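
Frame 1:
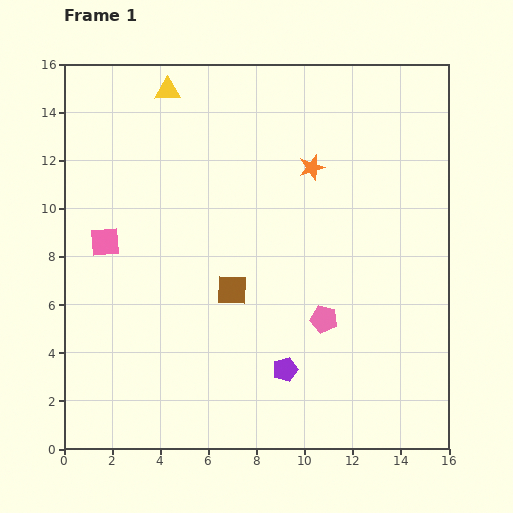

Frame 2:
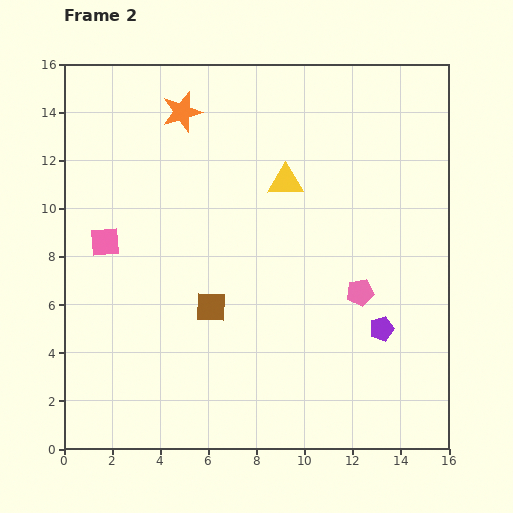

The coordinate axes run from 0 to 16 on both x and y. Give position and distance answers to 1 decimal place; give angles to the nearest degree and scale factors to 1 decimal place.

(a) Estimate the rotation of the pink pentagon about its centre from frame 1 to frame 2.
25° counter-clockwise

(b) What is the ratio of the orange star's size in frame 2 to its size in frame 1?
1.5×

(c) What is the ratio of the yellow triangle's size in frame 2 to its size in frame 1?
1.3×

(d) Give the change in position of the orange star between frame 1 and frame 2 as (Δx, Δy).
(-5.4, 2.3)

The orange star was at (10.3, 11.7) in frame 1 and (4.9, 14.0) in frame 2.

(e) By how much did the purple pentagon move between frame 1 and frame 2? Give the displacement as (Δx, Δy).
(4.0, 1.7)

The purple pentagon was at (9.2, 3.3) in frame 1 and (13.2, 5.0) in frame 2.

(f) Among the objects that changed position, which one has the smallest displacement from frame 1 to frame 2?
the brown square

(moved 1.1)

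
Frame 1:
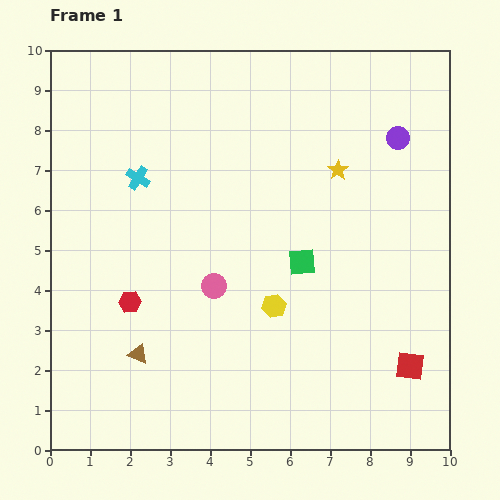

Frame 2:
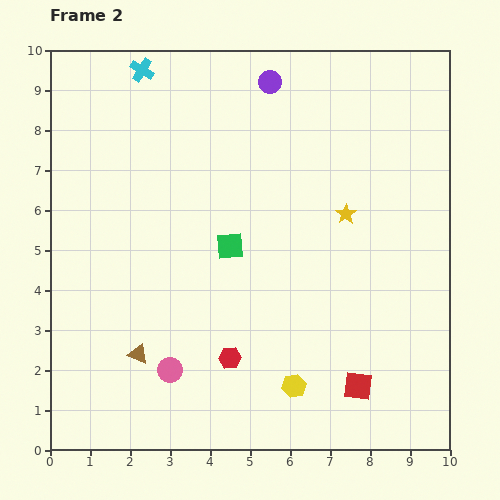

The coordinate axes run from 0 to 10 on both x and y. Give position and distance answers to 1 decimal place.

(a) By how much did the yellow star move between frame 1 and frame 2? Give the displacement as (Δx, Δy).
(0.2, -1.1)

The yellow star was at (7.2, 7.0) in frame 1 and (7.4, 5.9) in frame 2.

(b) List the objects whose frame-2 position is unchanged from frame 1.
the brown triangle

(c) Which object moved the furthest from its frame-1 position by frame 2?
the purple circle

(moved 3.5; next 2.9)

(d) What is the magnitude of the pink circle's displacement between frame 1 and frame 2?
2.4

The pink circle moved from (4.1, 4.1) to (3.0, 2.0), a distance of √(1.1² + 2.1²) ≈ 2.4.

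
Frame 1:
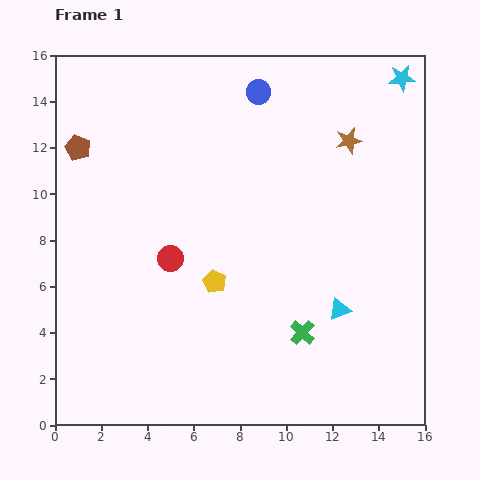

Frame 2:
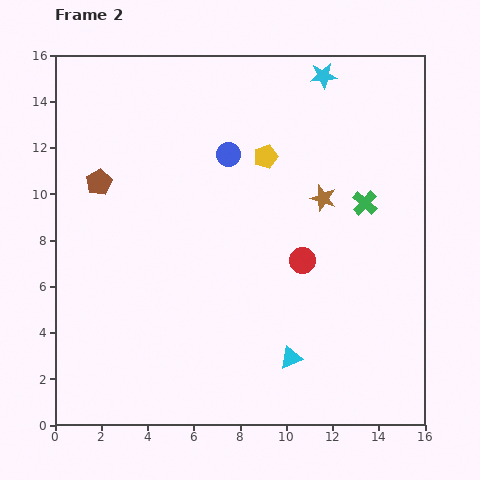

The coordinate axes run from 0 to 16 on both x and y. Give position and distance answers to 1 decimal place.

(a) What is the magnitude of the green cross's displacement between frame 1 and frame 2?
6.2

The green cross moved from (10.7, 4.0) to (13.4, 9.6), a distance of √(2.7² + 5.6²) ≈ 6.2.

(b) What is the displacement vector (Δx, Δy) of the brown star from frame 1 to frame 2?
(-1.1, -2.5)

The brown star was at (12.7, 12.3) in frame 1 and (11.6, 9.8) in frame 2.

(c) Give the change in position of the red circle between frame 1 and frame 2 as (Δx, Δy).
(5.7, -0.1)

The red circle was at (5.0, 7.2) in frame 1 and (10.7, 7.1) in frame 2.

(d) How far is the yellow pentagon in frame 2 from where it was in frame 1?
5.8

The yellow pentagon moved from (6.9, 6.2) to (9.1, 11.6), a distance of √(2.2² + 5.4²) ≈ 5.8.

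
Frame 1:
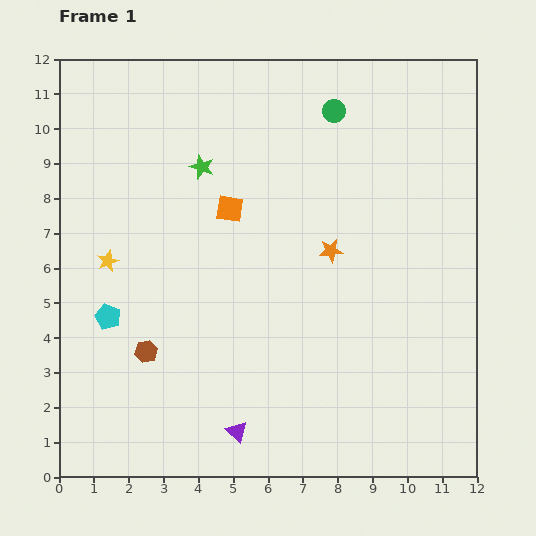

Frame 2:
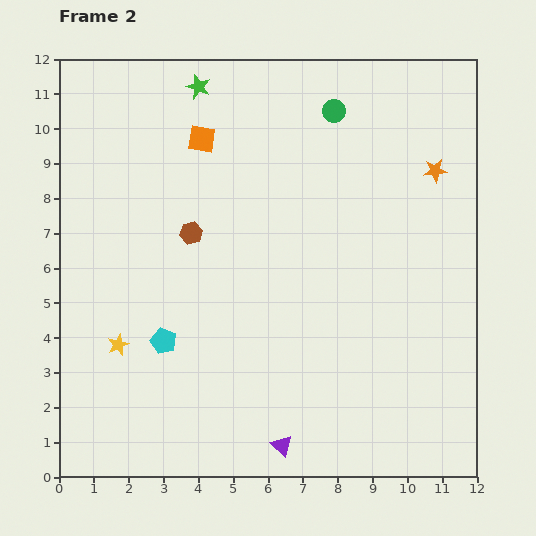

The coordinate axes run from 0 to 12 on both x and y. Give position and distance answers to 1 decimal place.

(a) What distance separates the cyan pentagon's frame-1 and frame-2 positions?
1.7

The cyan pentagon moved from (1.4, 4.6) to (3.0, 3.9), a distance of √(1.6² + 0.7²) ≈ 1.7.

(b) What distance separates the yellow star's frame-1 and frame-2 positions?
2.4

The yellow star moved from (1.4, 6.2) to (1.7, 3.8), a distance of √(0.3² + 2.4²) ≈ 2.4.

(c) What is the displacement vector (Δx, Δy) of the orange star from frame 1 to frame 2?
(3.0, 2.3)

The orange star was at (7.8, 6.5) in frame 1 and (10.8, 8.8) in frame 2.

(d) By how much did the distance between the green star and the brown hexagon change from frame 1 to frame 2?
-1.3

Distance in frame 1: 5.5. Distance in frame 2: 4.2.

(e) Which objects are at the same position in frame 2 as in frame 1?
the green circle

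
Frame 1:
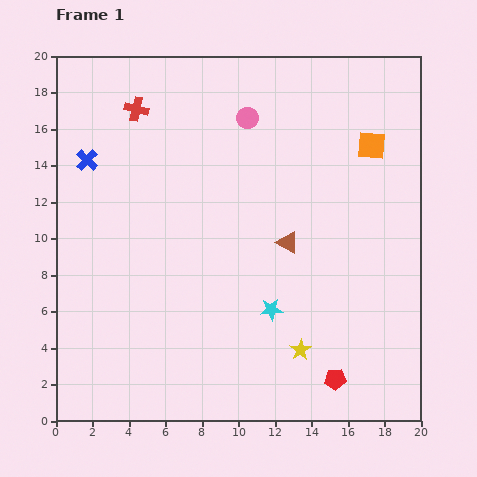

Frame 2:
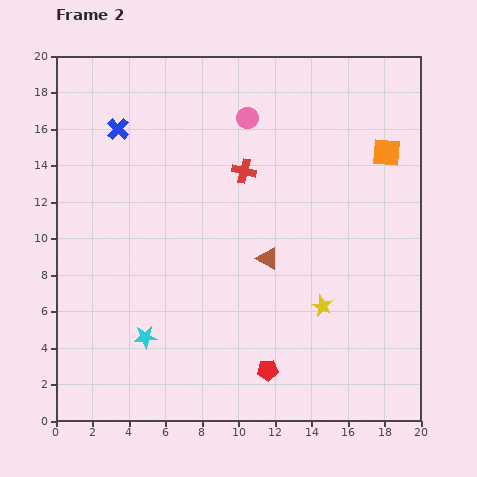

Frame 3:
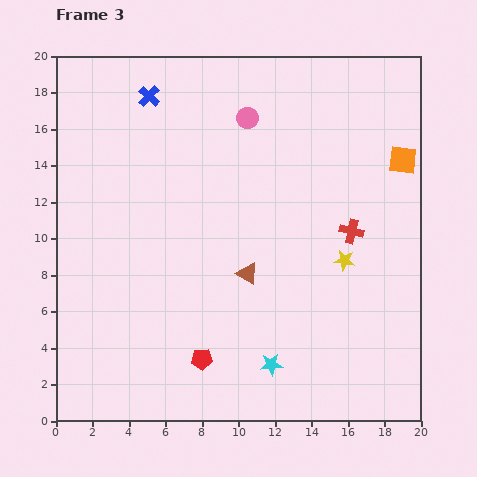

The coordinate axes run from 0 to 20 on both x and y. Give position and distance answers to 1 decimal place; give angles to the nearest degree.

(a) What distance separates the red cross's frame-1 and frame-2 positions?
6.8

The red cross moved from (4.4, 17.1) to (10.3, 13.7), a distance of √(5.9² + 3.4²) ≈ 6.8.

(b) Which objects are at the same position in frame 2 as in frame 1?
the pink circle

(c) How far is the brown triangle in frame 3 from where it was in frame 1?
2.8

The brown triangle moved from (12.7, 9.8) to (10.5, 8.1), a distance of √(2.2² + 1.7²) ≈ 2.8.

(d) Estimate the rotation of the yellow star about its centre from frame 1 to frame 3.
31° counter-clockwise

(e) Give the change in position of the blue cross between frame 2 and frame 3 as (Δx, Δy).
(1.7, 1.8)

The blue cross was at (3.4, 16.0) in frame 2 and (5.1, 17.8) in frame 3.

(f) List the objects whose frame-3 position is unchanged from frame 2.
the pink circle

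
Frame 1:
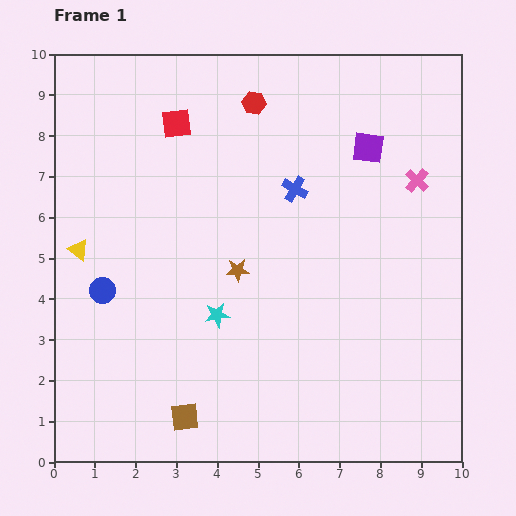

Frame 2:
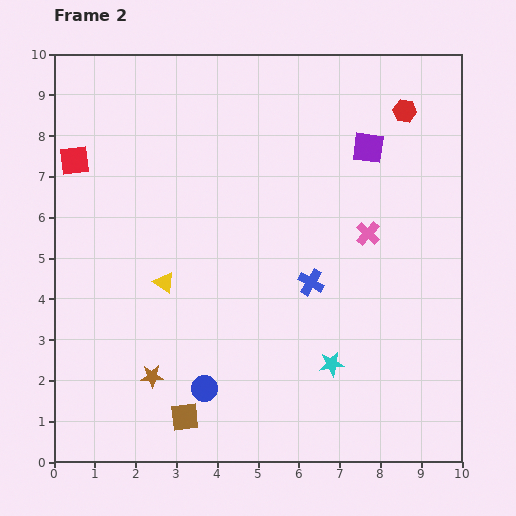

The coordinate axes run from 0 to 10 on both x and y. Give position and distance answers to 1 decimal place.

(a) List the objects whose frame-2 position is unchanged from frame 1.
the brown square, the purple square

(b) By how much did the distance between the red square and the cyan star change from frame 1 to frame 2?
+3.2

Distance in frame 1: 4.8. Distance in frame 2: 8.0.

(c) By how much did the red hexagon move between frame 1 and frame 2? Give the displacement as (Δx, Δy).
(3.7, -0.2)

The red hexagon was at (4.9, 8.8) in frame 1 and (8.6, 8.6) in frame 2.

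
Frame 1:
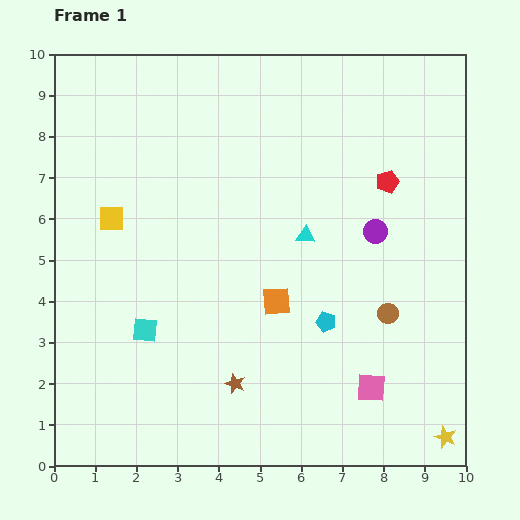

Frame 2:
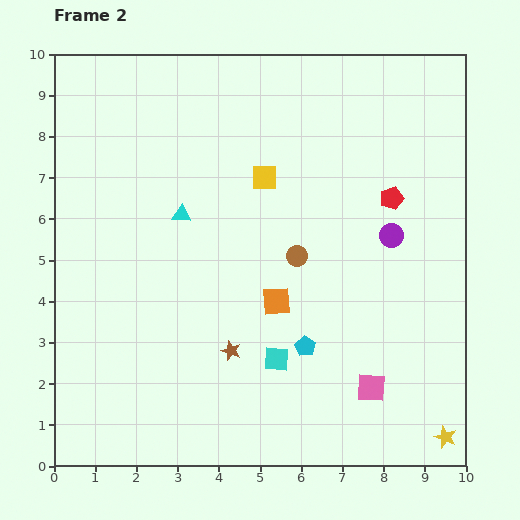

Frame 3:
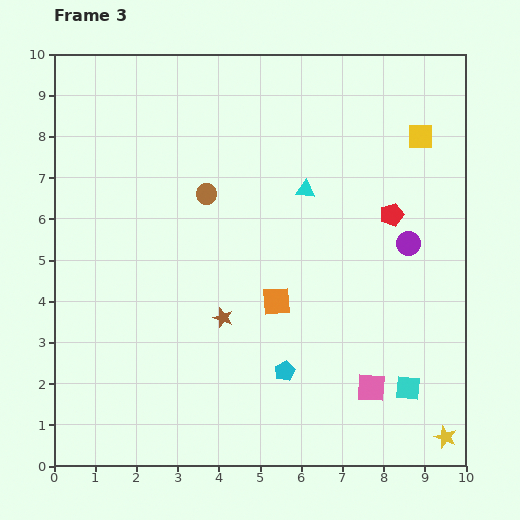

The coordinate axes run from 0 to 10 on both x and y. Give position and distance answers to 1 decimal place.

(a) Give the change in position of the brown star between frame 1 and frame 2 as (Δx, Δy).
(-0.1, 0.8)

The brown star was at (4.4, 2.0) in frame 1 and (4.3, 2.8) in frame 2.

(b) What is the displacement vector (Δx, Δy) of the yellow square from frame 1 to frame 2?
(3.7, 1.0)

The yellow square was at (1.4, 6.0) in frame 1 and (5.1, 7.0) in frame 2.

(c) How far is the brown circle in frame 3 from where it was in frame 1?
5.3

The brown circle moved from (8.1, 3.7) to (3.7, 6.6), a distance of √(4.4² + 2.9²) ≈ 5.3.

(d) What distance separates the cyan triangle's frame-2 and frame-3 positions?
3.1

The cyan triangle moved from (3.1, 6.1) to (6.1, 6.7), a distance of √(3.0² + 0.6²) ≈ 3.1.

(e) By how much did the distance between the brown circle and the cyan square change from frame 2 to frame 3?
+4.3

Distance in frame 2: 2.5. Distance in frame 3: 6.8.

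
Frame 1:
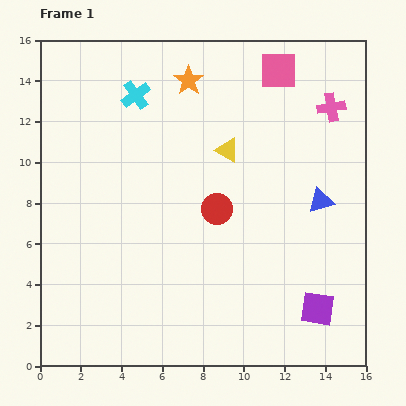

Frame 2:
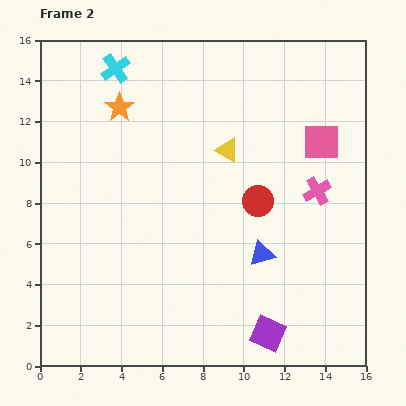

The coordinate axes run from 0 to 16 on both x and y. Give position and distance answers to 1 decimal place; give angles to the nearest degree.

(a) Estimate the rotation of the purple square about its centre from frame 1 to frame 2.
15° clockwise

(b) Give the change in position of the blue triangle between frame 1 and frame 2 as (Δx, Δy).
(-2.9, -2.6)

The blue triangle was at (13.8, 8.1) in frame 1 and (10.9, 5.5) in frame 2.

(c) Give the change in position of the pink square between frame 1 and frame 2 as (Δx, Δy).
(2.1, -3.5)

The pink square was at (11.7, 14.5) in frame 1 and (13.8, 11.0) in frame 2.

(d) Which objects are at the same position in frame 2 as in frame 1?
the yellow triangle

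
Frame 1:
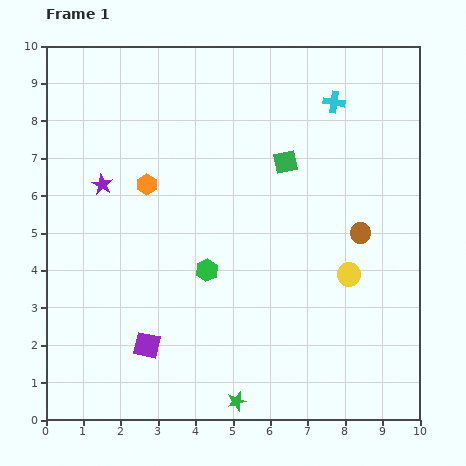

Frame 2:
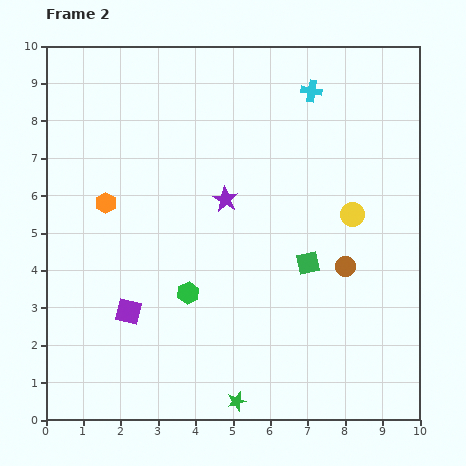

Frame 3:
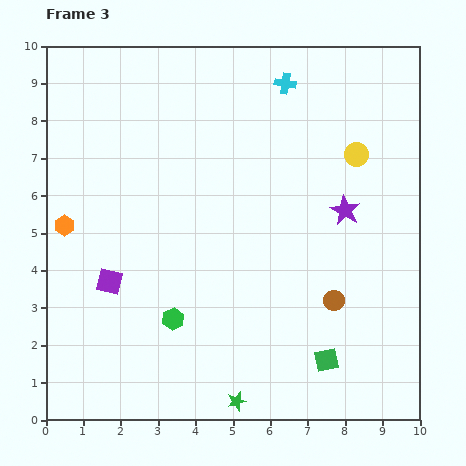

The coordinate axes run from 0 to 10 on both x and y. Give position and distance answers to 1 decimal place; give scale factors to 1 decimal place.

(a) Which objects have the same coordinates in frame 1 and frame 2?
the green star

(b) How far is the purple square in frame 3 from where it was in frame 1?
2.0

The purple square moved from (2.7, 2.0) to (1.7, 3.7), a distance of √(1.0² + 1.7²) ≈ 2.0.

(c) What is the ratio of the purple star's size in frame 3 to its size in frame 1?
1.4×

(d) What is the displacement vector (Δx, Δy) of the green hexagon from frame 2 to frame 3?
(-0.4, -0.7)

The green hexagon was at (3.8, 3.4) in frame 2 and (3.4, 2.7) in frame 3.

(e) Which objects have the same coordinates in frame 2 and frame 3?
the green star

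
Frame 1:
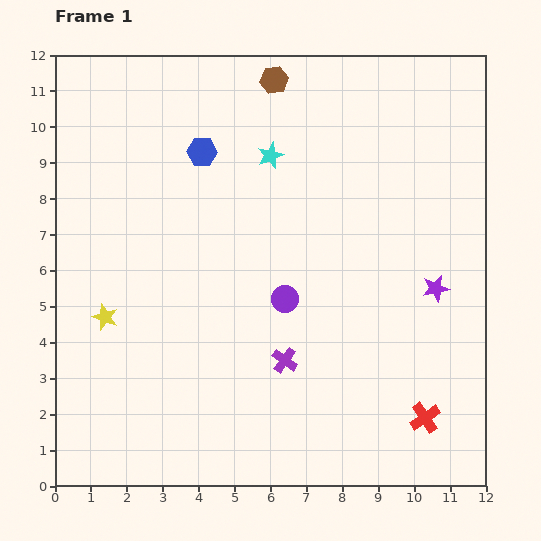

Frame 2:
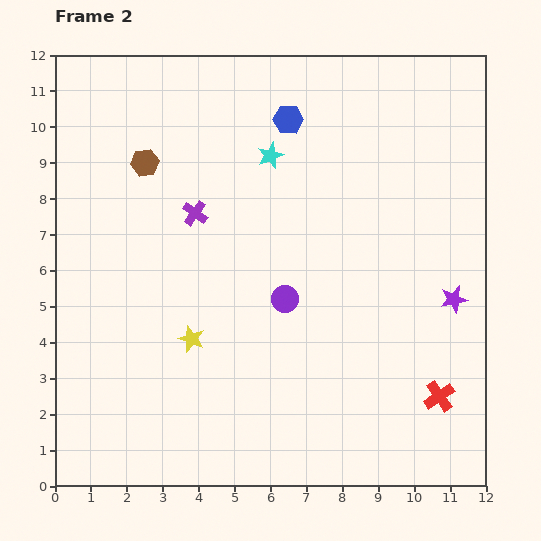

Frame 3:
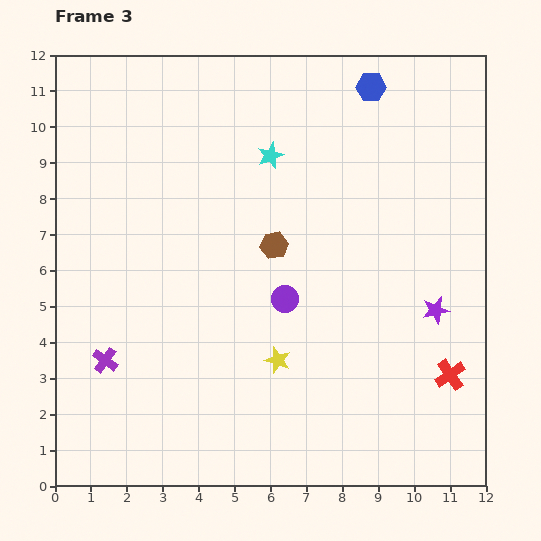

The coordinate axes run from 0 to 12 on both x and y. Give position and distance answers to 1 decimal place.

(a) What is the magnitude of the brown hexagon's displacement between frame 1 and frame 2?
4.3

The brown hexagon moved from (6.1, 11.3) to (2.5, 9.0), a distance of √(3.6² + 2.3²) ≈ 4.3.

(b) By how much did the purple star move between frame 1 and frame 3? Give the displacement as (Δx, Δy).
(0.0, -0.6)

The purple star was at (10.6, 5.5) in frame 1 and (10.6, 4.9) in frame 3.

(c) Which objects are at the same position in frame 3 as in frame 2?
the cyan star, the purple circle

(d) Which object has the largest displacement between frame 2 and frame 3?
the purple cross

(moved 4.8; next 4.3)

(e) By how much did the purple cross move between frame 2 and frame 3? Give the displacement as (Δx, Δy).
(-2.5, -4.1)

The purple cross was at (3.9, 7.6) in frame 2 and (1.4, 3.5) in frame 3.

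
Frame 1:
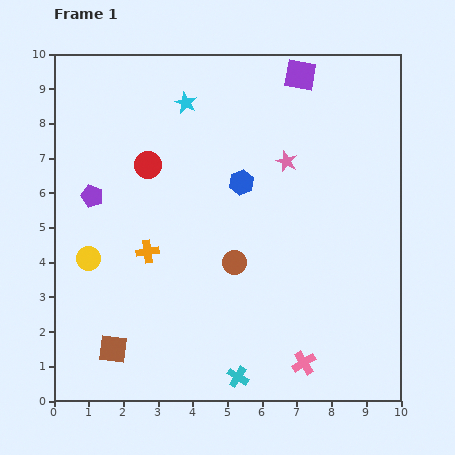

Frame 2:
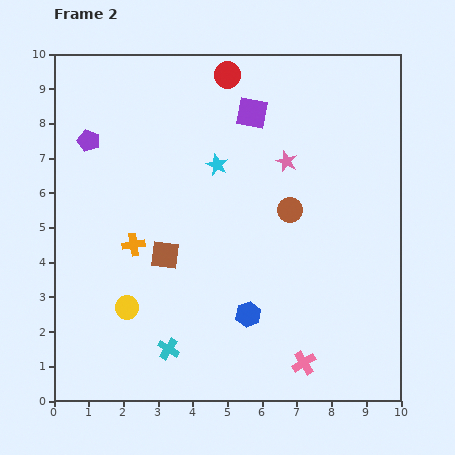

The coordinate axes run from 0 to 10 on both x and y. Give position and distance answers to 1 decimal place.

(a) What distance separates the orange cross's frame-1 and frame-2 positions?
0.4

The orange cross moved from (2.7, 4.3) to (2.3, 4.5), a distance of √(0.4² + 0.2²) ≈ 0.4.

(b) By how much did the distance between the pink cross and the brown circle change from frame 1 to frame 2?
+0.9

Distance in frame 1: 3.5. Distance in frame 2: 4.4.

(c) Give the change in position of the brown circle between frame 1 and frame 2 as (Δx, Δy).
(1.6, 1.5)

The brown circle was at (5.2, 4.0) in frame 1 and (6.8, 5.5) in frame 2.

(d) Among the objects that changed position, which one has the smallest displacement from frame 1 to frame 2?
the orange cross

(moved 0.4)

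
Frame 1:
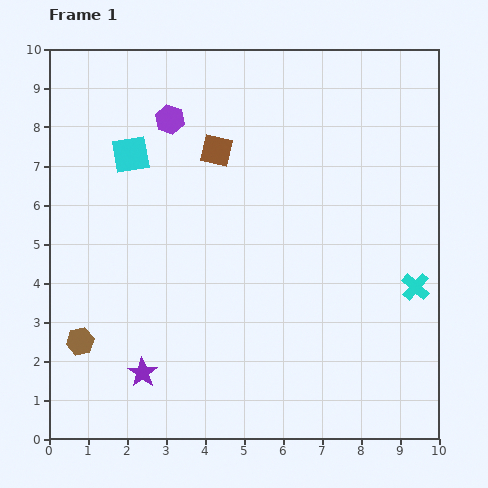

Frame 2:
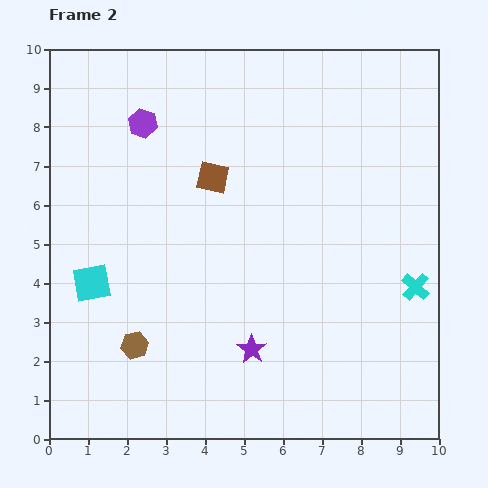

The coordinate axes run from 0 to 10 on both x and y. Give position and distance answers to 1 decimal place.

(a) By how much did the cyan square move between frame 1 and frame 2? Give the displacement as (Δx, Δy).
(-1.0, -3.3)

The cyan square was at (2.1, 7.3) in frame 1 and (1.1, 4.0) in frame 2.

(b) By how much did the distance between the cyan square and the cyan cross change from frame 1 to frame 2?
+0.2

Distance in frame 1: 8.1. Distance in frame 2: 8.3.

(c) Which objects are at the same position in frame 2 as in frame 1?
the cyan cross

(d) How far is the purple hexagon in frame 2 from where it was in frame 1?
0.7

The purple hexagon moved from (3.1, 8.2) to (2.4, 8.1), a distance of √(0.7² + 0.1²) ≈ 0.7.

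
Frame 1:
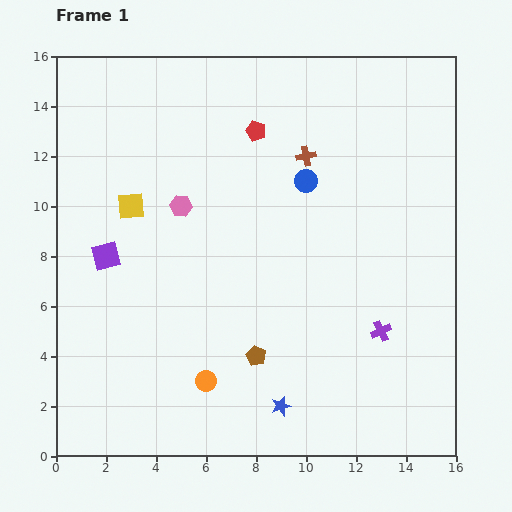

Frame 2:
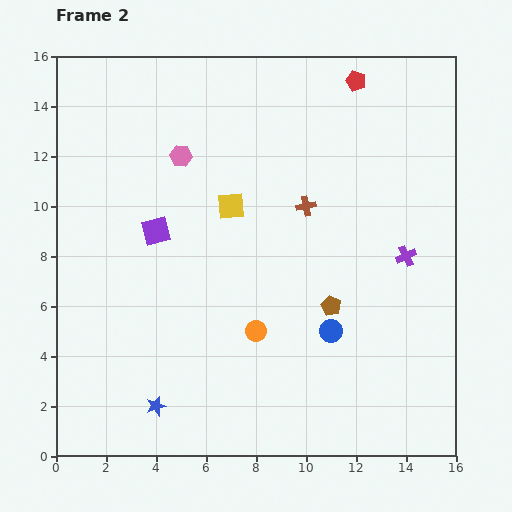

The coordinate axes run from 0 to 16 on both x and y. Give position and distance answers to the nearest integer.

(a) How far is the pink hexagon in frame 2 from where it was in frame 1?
2

The pink hexagon moved from (5, 10) to (5, 12), a distance of √(0² + 2²) ≈ 2.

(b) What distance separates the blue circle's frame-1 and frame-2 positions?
6

The blue circle moved from (10, 11) to (11, 5), a distance of √(1² + 6²) ≈ 6.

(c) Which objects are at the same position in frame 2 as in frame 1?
none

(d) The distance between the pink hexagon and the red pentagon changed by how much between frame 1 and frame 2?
+4

Distance in frame 1: 4. Distance in frame 2: 8.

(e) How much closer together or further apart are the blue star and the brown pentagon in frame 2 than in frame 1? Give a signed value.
+6

Distance in frame 1: 2. Distance in frame 2: 8.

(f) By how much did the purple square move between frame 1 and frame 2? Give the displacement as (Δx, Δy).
(2, 1)

The purple square was at (2, 8) in frame 1 and (4, 9) in frame 2.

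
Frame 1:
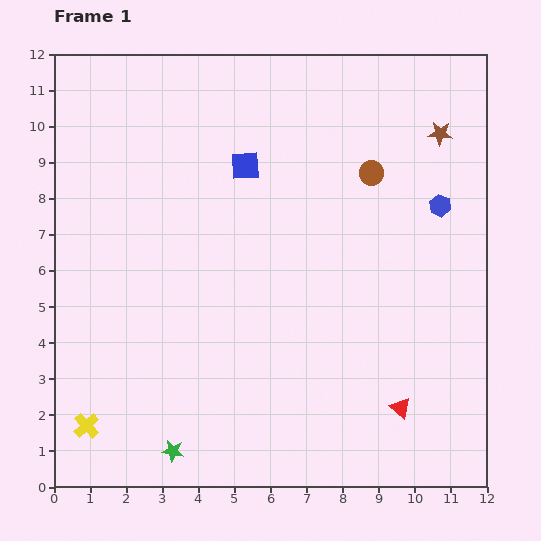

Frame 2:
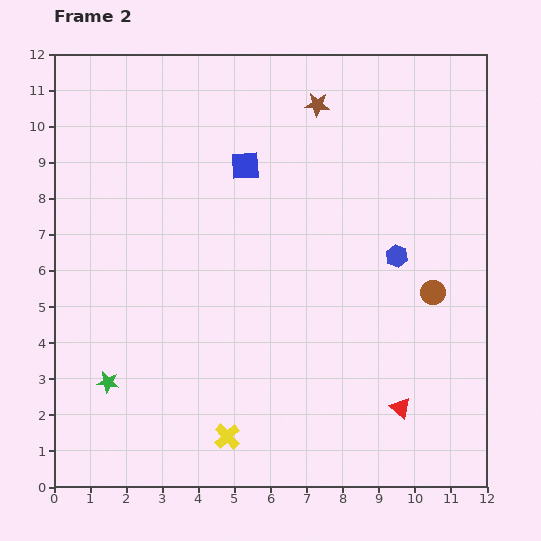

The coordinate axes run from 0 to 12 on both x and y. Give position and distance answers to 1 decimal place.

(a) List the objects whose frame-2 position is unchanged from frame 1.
the red triangle, the blue square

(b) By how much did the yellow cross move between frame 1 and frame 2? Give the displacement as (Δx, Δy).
(3.9, -0.3)

The yellow cross was at (0.9, 1.7) in frame 1 and (4.8, 1.4) in frame 2.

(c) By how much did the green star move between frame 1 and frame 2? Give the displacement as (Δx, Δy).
(-1.8, 1.9)

The green star was at (3.3, 1.0) in frame 1 and (1.5, 2.9) in frame 2.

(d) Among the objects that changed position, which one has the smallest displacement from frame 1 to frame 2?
the blue hexagon

(moved 1.8)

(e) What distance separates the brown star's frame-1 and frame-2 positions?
3.5

The brown star moved from (10.7, 9.8) to (7.3, 10.6), a distance of √(3.4² + 0.8²) ≈ 3.5.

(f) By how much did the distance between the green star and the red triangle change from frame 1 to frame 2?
+1.7

Distance in frame 1: 6.4. Distance in frame 2: 8.1.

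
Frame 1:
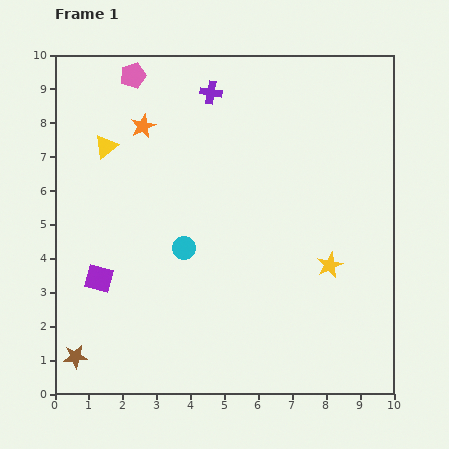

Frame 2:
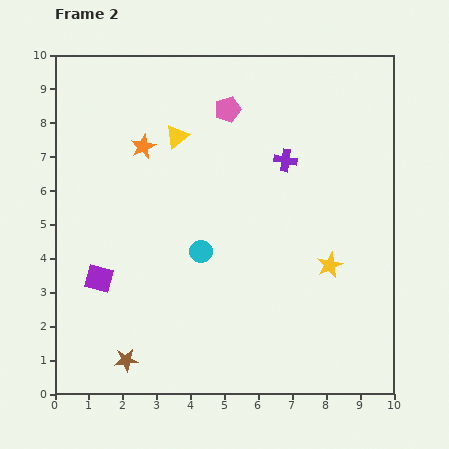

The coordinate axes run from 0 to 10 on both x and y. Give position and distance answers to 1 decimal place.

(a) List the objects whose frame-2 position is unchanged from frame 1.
the purple square, the yellow star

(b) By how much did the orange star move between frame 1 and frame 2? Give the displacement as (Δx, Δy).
(0.0, -0.6)

The orange star was at (2.6, 7.9) in frame 1 and (2.6, 7.3) in frame 2.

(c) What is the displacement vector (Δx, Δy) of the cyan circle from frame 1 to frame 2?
(0.5, -0.1)

The cyan circle was at (3.8, 4.3) in frame 1 and (4.3, 4.2) in frame 2.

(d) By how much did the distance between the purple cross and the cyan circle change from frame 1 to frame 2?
-1.0

Distance in frame 1: 4.7. Distance in frame 2: 3.7.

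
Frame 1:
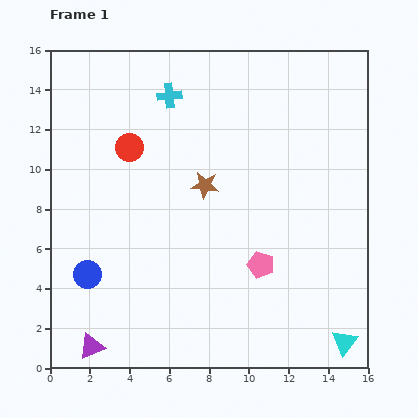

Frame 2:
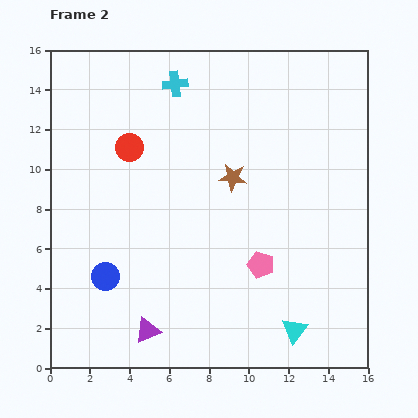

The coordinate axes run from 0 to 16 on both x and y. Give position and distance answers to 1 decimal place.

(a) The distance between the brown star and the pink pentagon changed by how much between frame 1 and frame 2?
-0.3

Distance in frame 1: 4.9. Distance in frame 2: 4.6.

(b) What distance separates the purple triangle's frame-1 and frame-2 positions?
2.9

The purple triangle moved from (2.1, 1.1) to (4.9, 1.9), a distance of √(2.8² + 0.8²) ≈ 2.9.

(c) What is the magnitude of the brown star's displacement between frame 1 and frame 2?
1.5

The brown star moved from (7.8, 9.2) to (9.2, 9.6), a distance of √(1.4² + 0.4²) ≈ 1.5.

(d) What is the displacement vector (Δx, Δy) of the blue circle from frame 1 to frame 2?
(0.9, -0.1)

The blue circle was at (1.9, 4.7) in frame 1 and (2.8, 4.6) in frame 2.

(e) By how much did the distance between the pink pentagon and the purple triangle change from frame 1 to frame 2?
-2.8

Distance in frame 1: 9.4. Distance in frame 2: 6.6.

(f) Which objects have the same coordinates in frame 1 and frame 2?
the pink pentagon, the red circle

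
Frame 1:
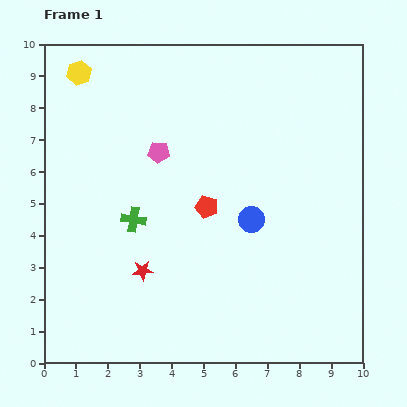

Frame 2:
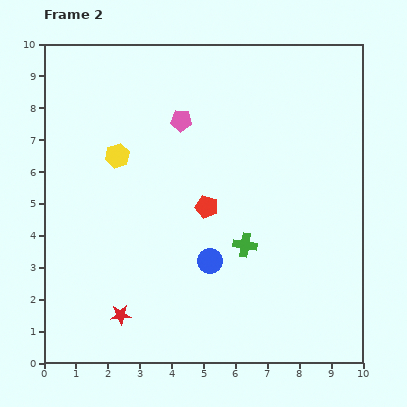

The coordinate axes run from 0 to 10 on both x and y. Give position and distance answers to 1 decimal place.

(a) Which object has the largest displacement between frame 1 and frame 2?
the green cross

(moved 3.6; next 2.9)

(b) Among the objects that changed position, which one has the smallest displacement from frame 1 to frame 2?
the pink pentagon

(moved 1.2)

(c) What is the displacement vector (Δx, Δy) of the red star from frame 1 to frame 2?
(-0.7, -1.4)

The red star was at (3.1, 2.9) in frame 1 and (2.4, 1.5) in frame 2.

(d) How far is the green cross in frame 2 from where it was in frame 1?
3.6

The green cross moved from (2.8, 4.5) to (6.3, 3.7), a distance of √(3.5² + 0.8²) ≈ 3.6.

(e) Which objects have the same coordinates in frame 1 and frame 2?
the red pentagon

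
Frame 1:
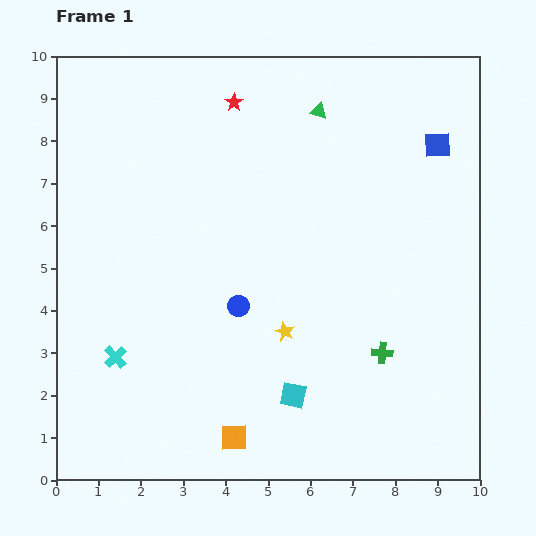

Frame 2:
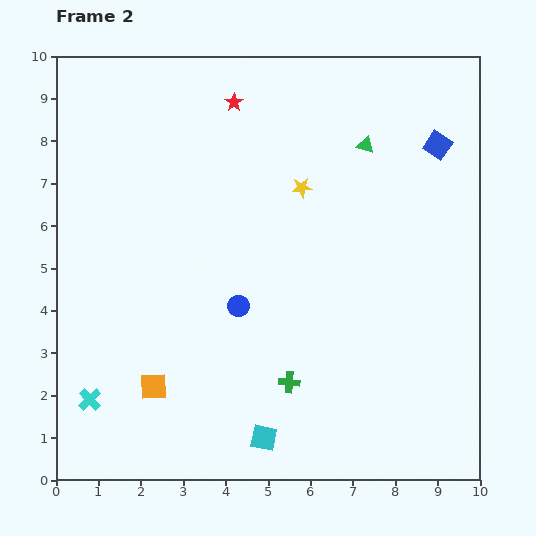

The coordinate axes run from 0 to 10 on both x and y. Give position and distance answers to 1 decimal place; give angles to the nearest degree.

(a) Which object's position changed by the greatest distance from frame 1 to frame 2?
the yellow star

(moved 3.4; next 2.3)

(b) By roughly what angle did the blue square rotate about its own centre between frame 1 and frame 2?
36° clockwise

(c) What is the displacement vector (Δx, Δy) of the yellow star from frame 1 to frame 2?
(0.4, 3.4)

The yellow star was at (5.4, 3.5) in frame 1 and (5.8, 6.9) in frame 2.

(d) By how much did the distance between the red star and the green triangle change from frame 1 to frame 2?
+1.3

Distance in frame 1: 2.0. Distance in frame 2: 3.3.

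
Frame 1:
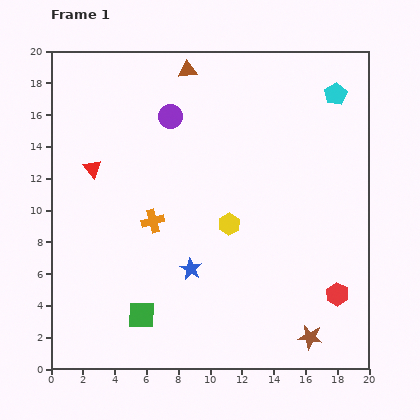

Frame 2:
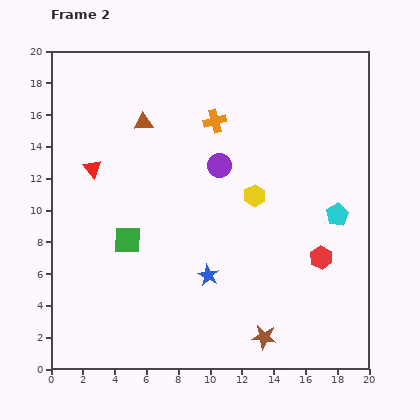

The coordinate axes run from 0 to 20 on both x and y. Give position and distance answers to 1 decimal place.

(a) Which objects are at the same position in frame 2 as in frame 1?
the red triangle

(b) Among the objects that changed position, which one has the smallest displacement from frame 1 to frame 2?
the blue star

(moved 1.2)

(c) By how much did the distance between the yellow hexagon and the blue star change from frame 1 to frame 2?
+2.1

Distance in frame 1: 3.7. Distance in frame 2: 5.8.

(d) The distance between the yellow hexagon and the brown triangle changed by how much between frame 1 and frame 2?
-1.6

Distance in frame 1: 10.0. Distance in frame 2: 8.4.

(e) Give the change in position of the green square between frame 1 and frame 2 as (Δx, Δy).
(-0.9, 4.7)

The green square was at (5.7, 3.4) in frame 1 and (4.8, 8.1) in frame 2.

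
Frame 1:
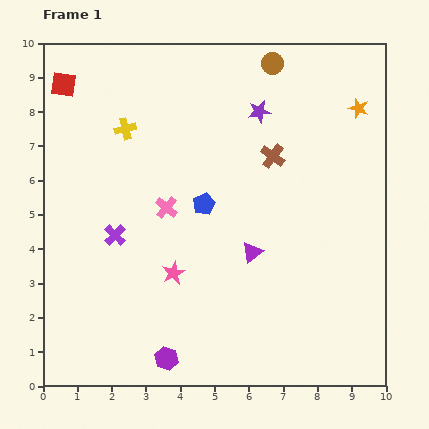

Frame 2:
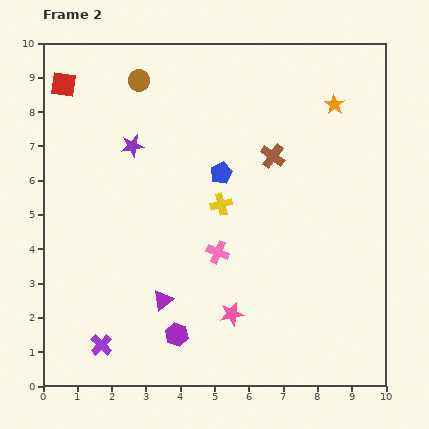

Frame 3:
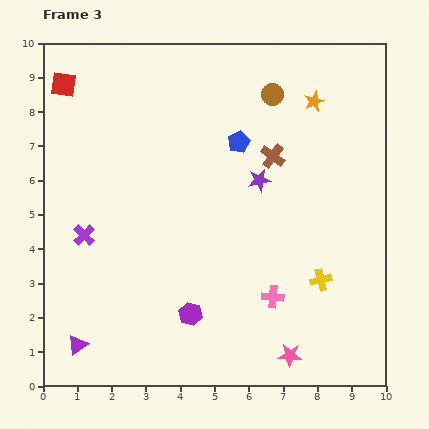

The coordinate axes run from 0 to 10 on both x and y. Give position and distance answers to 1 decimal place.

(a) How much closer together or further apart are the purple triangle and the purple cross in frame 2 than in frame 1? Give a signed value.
-1.8

Distance in frame 1: 4.0. Distance in frame 2: 2.2.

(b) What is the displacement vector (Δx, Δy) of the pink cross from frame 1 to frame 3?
(3.1, -2.6)

The pink cross was at (3.6, 5.2) in frame 1 and (6.7, 2.6) in frame 3.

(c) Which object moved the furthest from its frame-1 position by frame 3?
the yellow cross

(moved 7.2; next 5.8)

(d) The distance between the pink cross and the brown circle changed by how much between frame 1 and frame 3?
+0.7

Distance in frame 1: 5.2. Distance in frame 3: 5.9.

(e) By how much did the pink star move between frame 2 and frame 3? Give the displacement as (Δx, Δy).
(1.7, -1.2)

The pink star was at (5.5, 2.1) in frame 2 and (7.2, 0.9) in frame 3.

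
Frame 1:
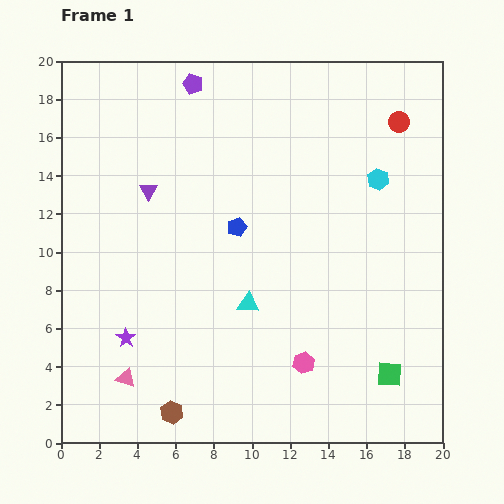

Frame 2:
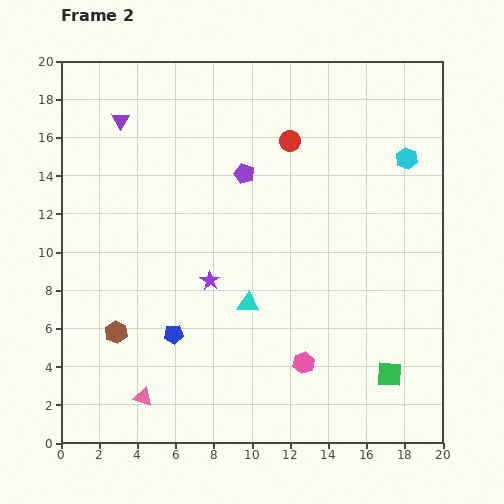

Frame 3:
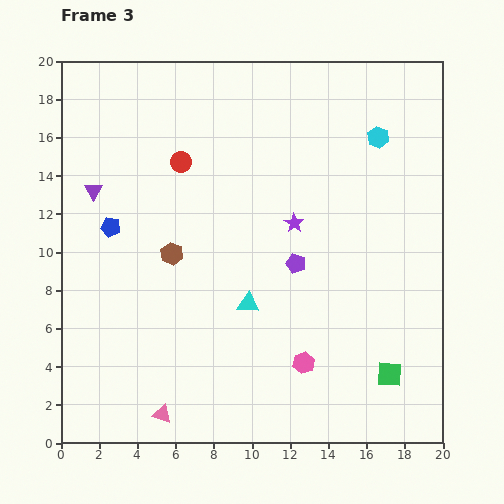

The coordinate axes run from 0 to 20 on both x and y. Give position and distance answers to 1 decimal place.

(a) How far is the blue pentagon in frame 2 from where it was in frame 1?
6.5

The blue pentagon moved from (9.2, 11.3) to (5.9, 5.7), a distance of √(3.3² + 5.6²) ≈ 6.5.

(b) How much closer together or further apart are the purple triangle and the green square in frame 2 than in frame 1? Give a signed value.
+3.6

Distance in frame 1: 15.8. Distance in frame 2: 19.4.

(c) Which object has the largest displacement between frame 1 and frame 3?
the red circle

(moved 11.6; next 10.8)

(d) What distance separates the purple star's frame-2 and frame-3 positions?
5.3

The purple star moved from (7.8, 8.5) to (12.2, 11.5), a distance of √(4.4² + 3.0²) ≈ 5.3.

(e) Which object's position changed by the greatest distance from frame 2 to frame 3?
the blue pentagon

(moved 6.5; next 5.8)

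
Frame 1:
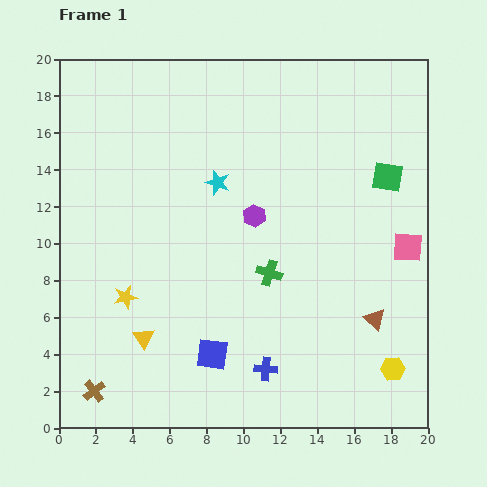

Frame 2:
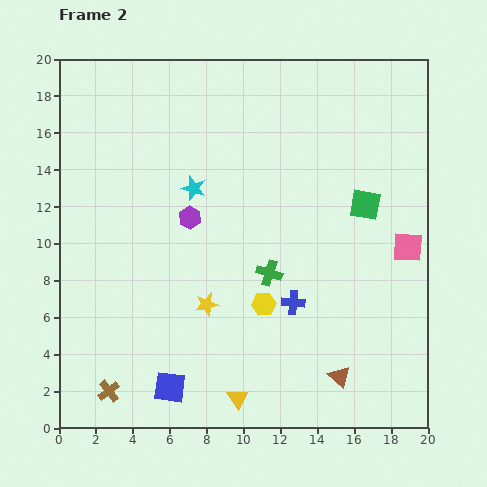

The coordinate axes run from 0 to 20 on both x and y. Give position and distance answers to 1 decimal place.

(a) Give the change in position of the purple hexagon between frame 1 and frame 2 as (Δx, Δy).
(-3.5, -0.1)

The purple hexagon was at (10.6, 11.5) in frame 1 and (7.1, 11.4) in frame 2.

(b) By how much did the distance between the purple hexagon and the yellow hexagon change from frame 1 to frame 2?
-5.0

Distance in frame 1: 11.2. Distance in frame 2: 6.2.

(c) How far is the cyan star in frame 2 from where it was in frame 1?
1.3

The cyan star moved from (8.6, 13.3) to (7.3, 13.0), a distance of √(1.3² + 0.3²) ≈ 1.3.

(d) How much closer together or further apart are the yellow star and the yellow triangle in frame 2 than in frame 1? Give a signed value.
+3.0

Distance in frame 1: 2.4. Distance in frame 2: 5.4.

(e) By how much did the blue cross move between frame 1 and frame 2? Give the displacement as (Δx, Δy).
(1.5, 3.6)

The blue cross was at (11.2, 3.2) in frame 1 and (12.7, 6.8) in frame 2.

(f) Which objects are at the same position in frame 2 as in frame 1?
the pink square, the green cross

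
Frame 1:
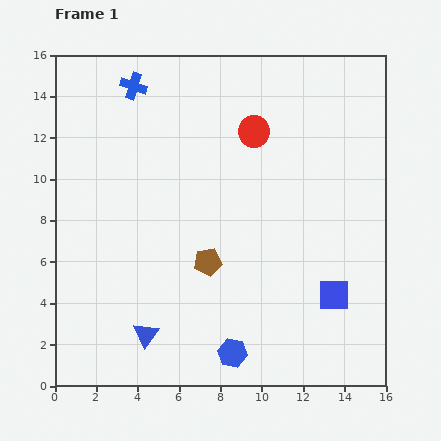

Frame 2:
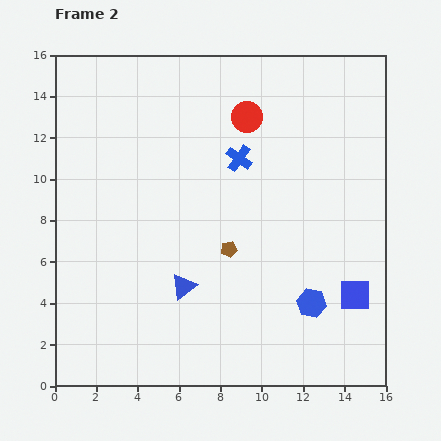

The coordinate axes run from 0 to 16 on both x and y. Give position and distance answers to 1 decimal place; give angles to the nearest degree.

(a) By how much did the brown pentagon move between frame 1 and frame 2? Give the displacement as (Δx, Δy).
(1.0, 0.6)

The brown pentagon was at (7.4, 6.0) in frame 1 and (8.4, 6.6) in frame 2.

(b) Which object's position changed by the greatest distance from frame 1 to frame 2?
the blue cross

(moved 6.2; next 4.5)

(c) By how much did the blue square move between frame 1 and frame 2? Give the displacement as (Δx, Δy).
(1.0, 0.0)

The blue square was at (13.5, 4.4) in frame 1 and (14.5, 4.4) in frame 2.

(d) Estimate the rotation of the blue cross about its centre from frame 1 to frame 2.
17° clockwise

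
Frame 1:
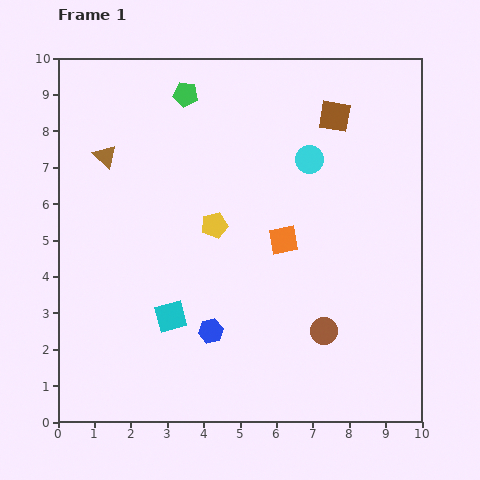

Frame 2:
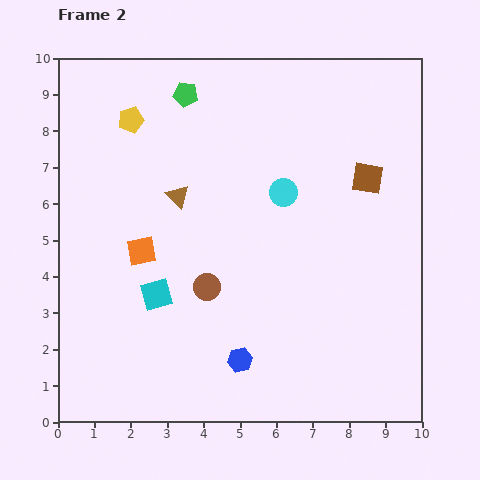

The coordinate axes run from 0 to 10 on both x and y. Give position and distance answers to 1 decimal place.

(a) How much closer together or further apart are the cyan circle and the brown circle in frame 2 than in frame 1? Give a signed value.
-1.4

Distance in frame 1: 4.7. Distance in frame 2: 3.3.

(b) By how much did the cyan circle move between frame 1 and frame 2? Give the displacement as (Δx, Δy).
(-0.7, -0.9)

The cyan circle was at (6.9, 7.2) in frame 1 and (6.2, 6.3) in frame 2.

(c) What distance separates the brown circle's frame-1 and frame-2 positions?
3.4

The brown circle moved from (7.3, 2.5) to (4.1, 3.7), a distance of √(3.2² + 1.2²) ≈ 3.4.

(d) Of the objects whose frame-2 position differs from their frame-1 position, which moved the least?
the cyan square

(moved 0.7)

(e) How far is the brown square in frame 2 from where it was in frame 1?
1.9

The brown square moved from (7.6, 8.4) to (8.5, 6.7), a distance of √(0.9² + 1.7²) ≈ 1.9.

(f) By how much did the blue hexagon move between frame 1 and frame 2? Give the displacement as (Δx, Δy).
(0.8, -0.8)

The blue hexagon was at (4.2, 2.5) in frame 1 and (5.0, 1.7) in frame 2.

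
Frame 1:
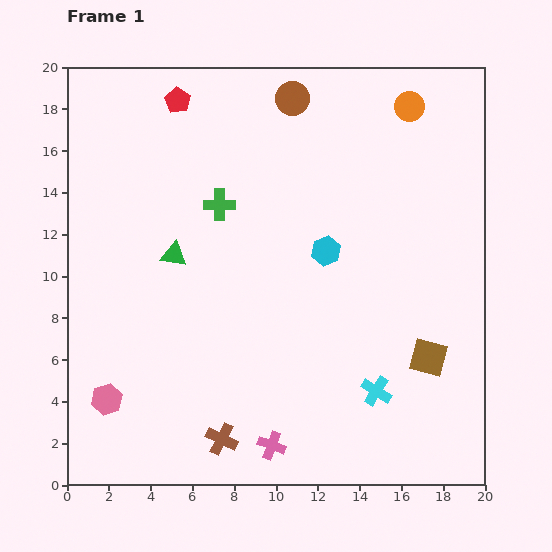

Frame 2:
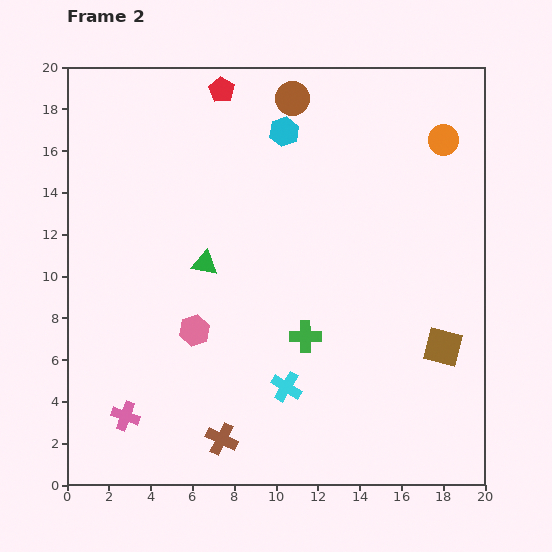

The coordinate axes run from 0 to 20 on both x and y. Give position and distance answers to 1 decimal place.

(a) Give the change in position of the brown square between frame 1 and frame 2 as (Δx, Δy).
(0.7, 0.5)

The brown square was at (17.3, 6.1) in frame 1 and (18.0, 6.6) in frame 2.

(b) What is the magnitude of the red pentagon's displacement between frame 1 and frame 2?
2.2

The red pentagon moved from (5.3, 18.4) to (7.4, 18.9), a distance of √(2.1² + 0.5²) ≈ 2.2.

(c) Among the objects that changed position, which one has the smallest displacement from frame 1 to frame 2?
the brown square

(moved 0.9)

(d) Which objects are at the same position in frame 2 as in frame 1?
the brown cross, the brown circle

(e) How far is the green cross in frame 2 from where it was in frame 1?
7.5

The green cross moved from (7.3, 13.4) to (11.4, 7.1), a distance of √(4.1² + 6.3²) ≈ 7.5.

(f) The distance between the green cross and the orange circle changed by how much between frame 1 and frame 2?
+1.3

Distance in frame 1: 10.2. Distance in frame 2: 11.5.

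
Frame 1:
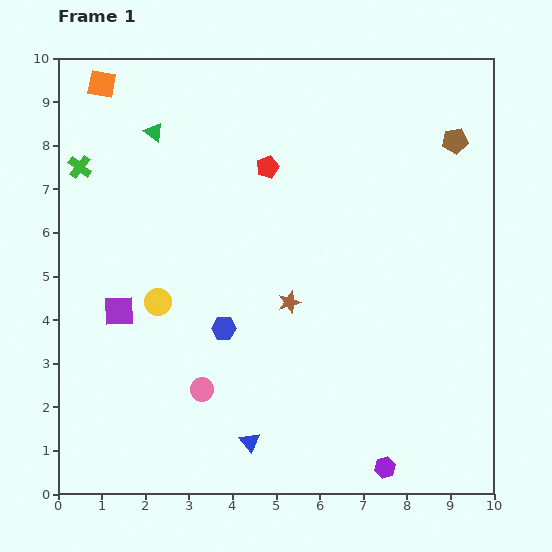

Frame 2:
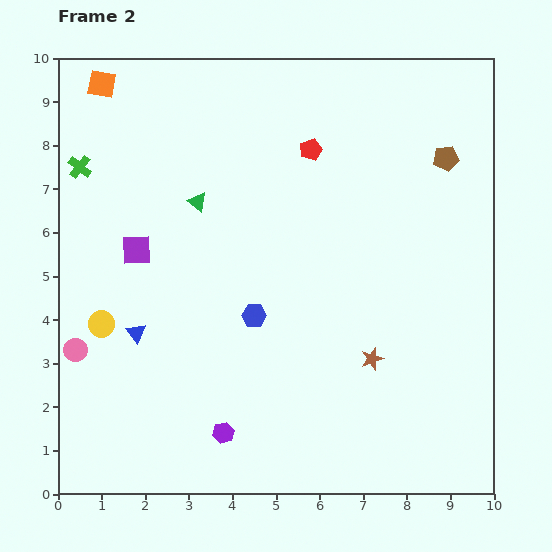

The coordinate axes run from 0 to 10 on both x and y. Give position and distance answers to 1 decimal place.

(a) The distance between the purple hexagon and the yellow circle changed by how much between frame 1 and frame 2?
-2.6

Distance in frame 1: 6.4. Distance in frame 2: 3.8.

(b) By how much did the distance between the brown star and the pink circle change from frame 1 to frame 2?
+4.0

Distance in frame 1: 2.8. Distance in frame 2: 6.8.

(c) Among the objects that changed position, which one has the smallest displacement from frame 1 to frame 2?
the brown pentagon

(moved 0.4)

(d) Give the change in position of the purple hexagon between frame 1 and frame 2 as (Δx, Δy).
(-3.7, 0.8)

The purple hexagon was at (7.5, 0.6) in frame 1 and (3.8, 1.4) in frame 2.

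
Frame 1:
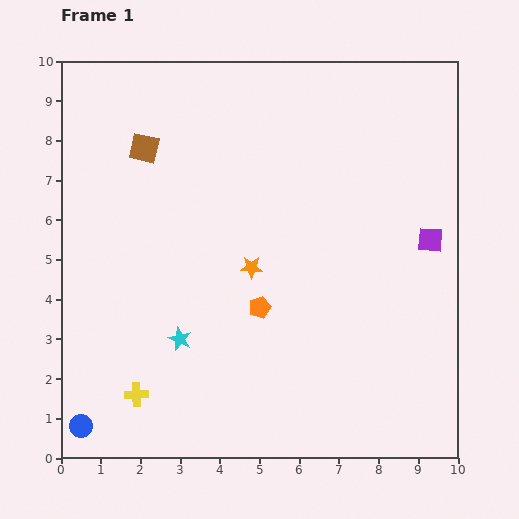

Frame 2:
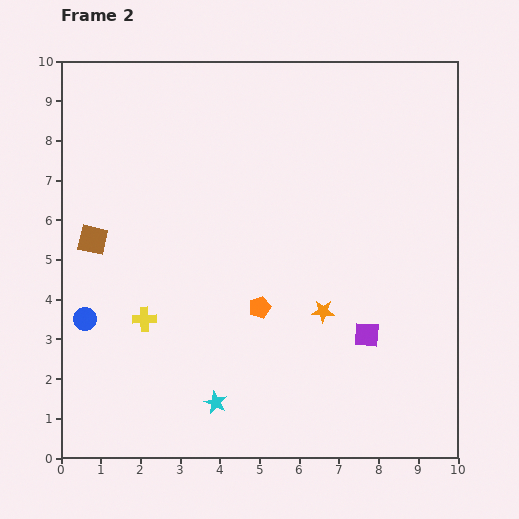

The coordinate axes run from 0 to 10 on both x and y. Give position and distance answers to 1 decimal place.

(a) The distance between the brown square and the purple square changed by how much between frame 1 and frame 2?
-0.3

Distance in frame 1: 7.6. Distance in frame 2: 7.3.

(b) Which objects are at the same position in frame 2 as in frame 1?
the orange pentagon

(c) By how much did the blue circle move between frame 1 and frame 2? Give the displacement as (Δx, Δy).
(0.1, 2.7)

The blue circle was at (0.5, 0.8) in frame 1 and (0.6, 3.5) in frame 2.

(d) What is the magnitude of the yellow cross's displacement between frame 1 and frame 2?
1.9

The yellow cross moved from (1.9, 1.6) to (2.1, 3.5), a distance of √(0.2² + 1.9²) ≈ 1.9.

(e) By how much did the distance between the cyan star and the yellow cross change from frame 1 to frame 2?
+1.0

Distance in frame 1: 1.8. Distance in frame 2: 2.8.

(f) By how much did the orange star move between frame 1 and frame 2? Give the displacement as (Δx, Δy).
(1.8, -1.1)

The orange star was at (4.8, 4.8) in frame 1 and (6.6, 3.7) in frame 2.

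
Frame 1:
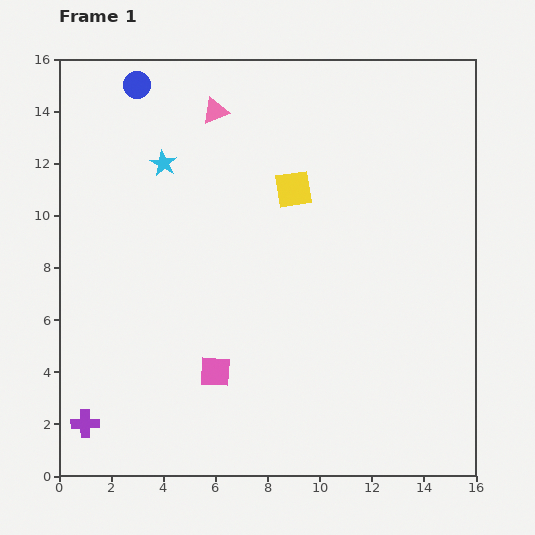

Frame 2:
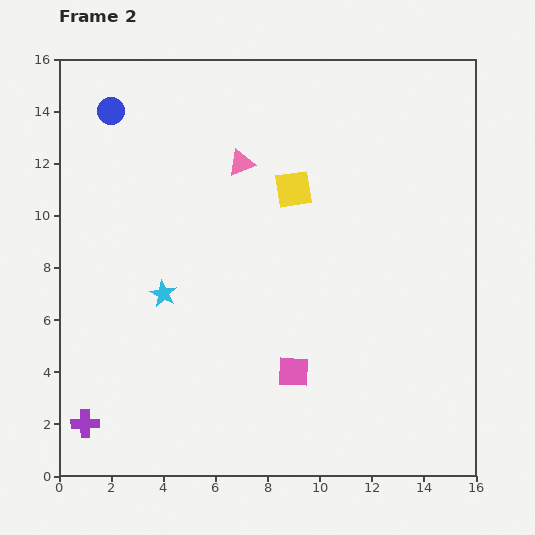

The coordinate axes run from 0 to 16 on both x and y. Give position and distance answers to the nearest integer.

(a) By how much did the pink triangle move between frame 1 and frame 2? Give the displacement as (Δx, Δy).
(1, -2)

The pink triangle was at (6, 14) in frame 1 and (7, 12) in frame 2.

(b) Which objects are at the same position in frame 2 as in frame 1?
the yellow square, the purple cross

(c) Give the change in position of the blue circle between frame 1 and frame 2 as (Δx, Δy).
(-1, -1)

The blue circle was at (3, 15) in frame 1 and (2, 14) in frame 2.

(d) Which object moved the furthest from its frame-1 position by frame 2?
the cyan star

(moved 5; next 3)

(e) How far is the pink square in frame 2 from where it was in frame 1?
3

The pink square moved from (6, 4) to (9, 4), a distance of √(3² + 0²) ≈ 3.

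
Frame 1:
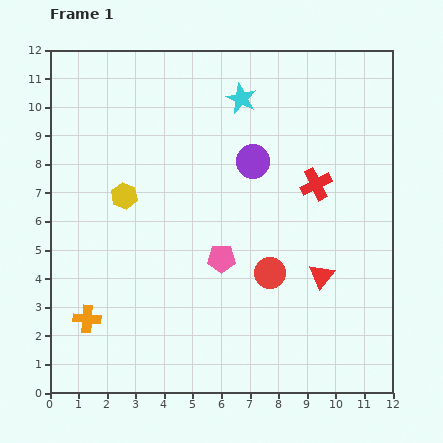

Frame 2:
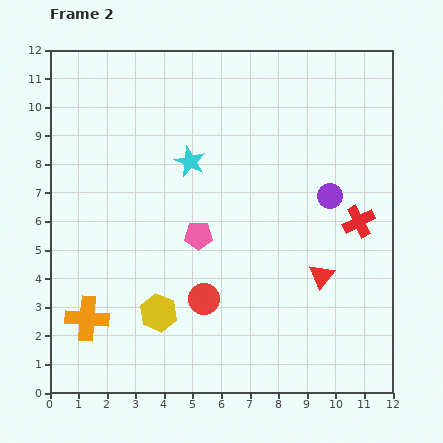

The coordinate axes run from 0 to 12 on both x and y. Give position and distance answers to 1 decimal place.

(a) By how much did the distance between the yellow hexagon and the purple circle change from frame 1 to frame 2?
+2.6

Distance in frame 1: 4.7. Distance in frame 2: 7.3.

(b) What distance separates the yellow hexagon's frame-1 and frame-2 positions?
4.3

The yellow hexagon moved from (2.6, 6.9) to (3.8, 2.8), a distance of √(1.2² + 4.1²) ≈ 4.3.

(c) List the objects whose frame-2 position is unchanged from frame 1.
the red triangle, the orange cross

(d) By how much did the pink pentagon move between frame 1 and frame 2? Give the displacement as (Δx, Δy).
(-0.8, 0.8)

The pink pentagon was at (6.0, 4.7) in frame 1 and (5.2, 5.5) in frame 2.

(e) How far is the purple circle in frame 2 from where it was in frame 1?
3.0

The purple circle moved from (7.1, 8.1) to (9.8, 6.9), a distance of √(2.7² + 1.2²) ≈ 3.0.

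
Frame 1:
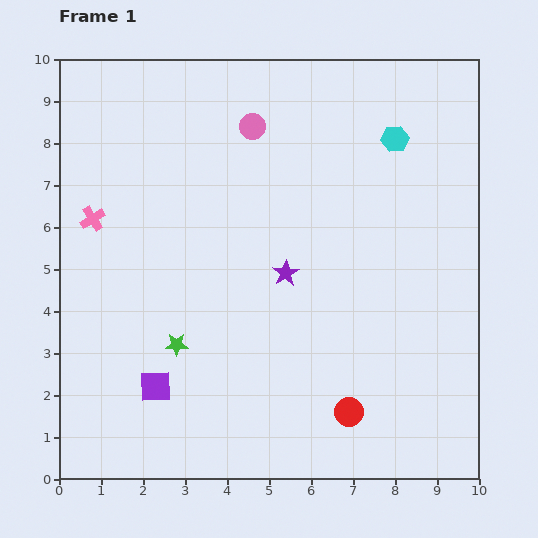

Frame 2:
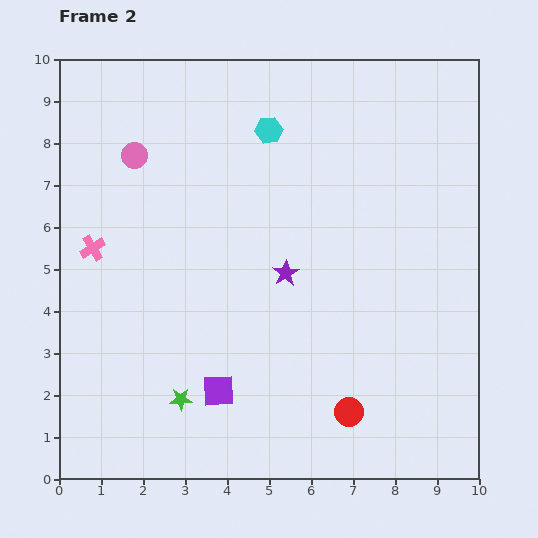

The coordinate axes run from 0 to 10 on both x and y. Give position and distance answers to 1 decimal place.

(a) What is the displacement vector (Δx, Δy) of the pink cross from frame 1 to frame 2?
(0.0, -0.7)

The pink cross was at (0.8, 6.2) in frame 1 and (0.8, 5.5) in frame 2.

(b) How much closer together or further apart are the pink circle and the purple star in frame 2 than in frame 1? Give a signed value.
+1.0

Distance in frame 1: 3.6. Distance in frame 2: 4.6.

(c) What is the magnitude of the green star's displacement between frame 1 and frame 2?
1.3

The green star moved from (2.8, 3.2) to (2.9, 1.9), a distance of √(0.1² + 1.3²) ≈ 1.3.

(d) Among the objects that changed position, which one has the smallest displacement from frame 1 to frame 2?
the pink cross

(moved 0.7)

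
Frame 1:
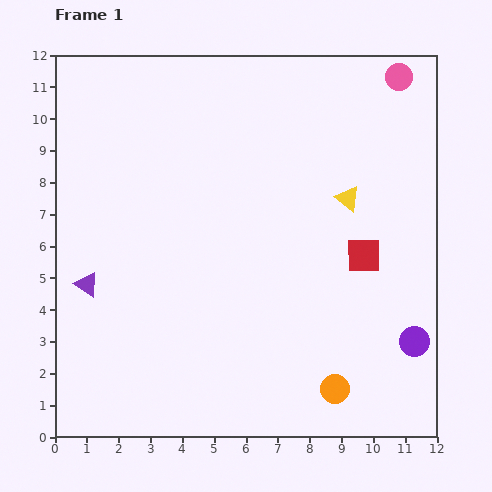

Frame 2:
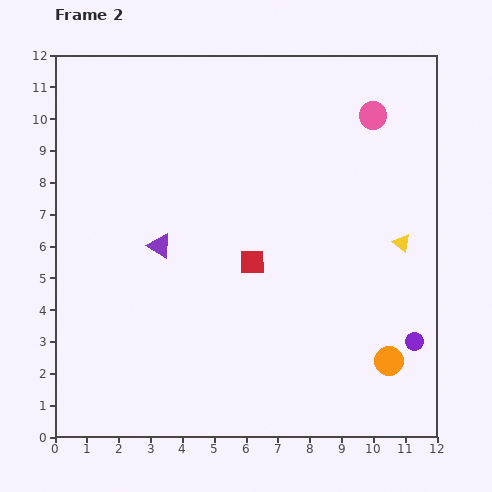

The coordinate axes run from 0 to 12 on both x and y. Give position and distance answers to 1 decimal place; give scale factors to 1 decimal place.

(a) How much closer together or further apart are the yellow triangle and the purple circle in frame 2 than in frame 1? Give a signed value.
-1.9

Distance in frame 1: 5.0. Distance in frame 2: 3.1.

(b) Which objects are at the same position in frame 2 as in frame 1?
the purple circle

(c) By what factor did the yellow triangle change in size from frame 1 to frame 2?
0.7×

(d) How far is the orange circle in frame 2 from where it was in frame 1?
1.9

The orange circle moved from (8.8, 1.5) to (10.5, 2.4), a distance of √(1.7² + 0.9²) ≈ 1.9.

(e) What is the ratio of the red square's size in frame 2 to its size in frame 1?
0.7×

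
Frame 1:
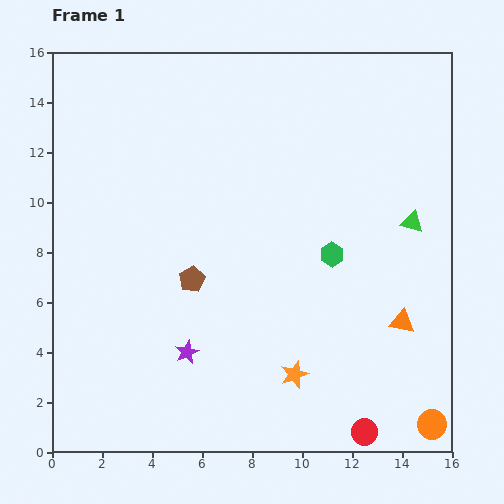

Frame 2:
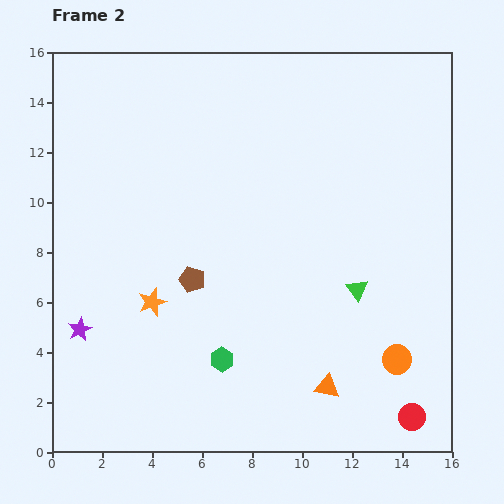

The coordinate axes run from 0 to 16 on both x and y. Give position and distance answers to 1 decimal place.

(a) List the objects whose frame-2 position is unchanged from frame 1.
the brown pentagon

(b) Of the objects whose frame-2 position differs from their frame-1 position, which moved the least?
the red circle

(moved 2.0)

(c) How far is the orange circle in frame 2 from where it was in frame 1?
3.0

The orange circle moved from (15.2, 1.1) to (13.8, 3.7), a distance of √(1.4² + 2.6²) ≈ 3.0.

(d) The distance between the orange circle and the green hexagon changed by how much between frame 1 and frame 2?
-0.9

Distance in frame 1: 7.9. Distance in frame 2: 7.0.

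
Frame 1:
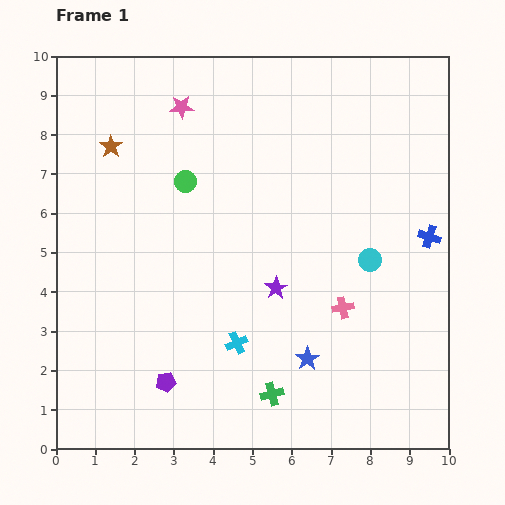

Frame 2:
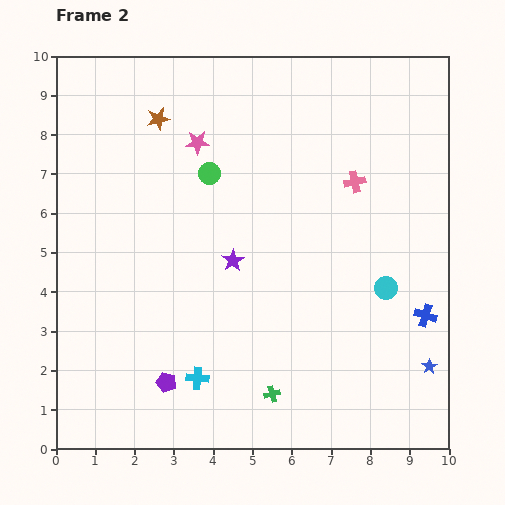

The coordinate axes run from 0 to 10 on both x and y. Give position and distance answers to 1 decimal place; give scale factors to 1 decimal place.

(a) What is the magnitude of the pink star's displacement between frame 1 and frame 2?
1.0

The pink star moved from (3.2, 8.7) to (3.6, 7.8), a distance of √(0.4² + 0.9²) ≈ 1.0.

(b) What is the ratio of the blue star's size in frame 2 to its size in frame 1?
0.6×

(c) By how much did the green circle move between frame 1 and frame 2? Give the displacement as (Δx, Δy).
(0.6, 0.2)

The green circle was at (3.3, 6.8) in frame 1 and (3.9, 7.0) in frame 2.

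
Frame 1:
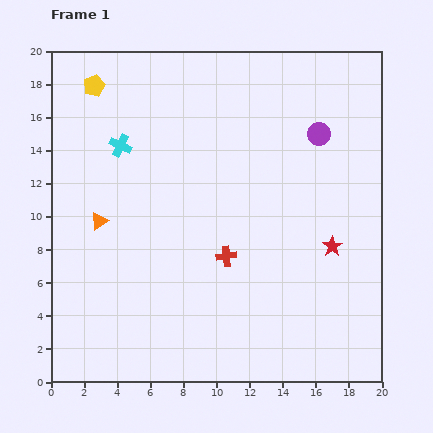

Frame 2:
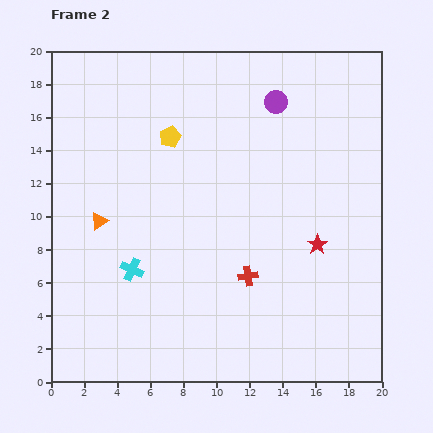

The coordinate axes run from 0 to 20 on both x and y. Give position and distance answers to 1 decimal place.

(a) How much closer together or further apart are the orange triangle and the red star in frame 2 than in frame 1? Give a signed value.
-0.9

Distance in frame 1: 14.2. Distance in frame 2: 13.3.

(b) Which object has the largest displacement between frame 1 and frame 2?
the cyan cross

(moved 7.5; next 5.5)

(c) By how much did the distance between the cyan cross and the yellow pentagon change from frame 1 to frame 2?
+4.4

Distance in frame 1: 3.9. Distance in frame 2: 8.3.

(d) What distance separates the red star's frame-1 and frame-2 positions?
0.9

The red star moved from (17.0, 8.2) to (16.1, 8.3), a distance of √(0.9² + 0.1²) ≈ 0.9.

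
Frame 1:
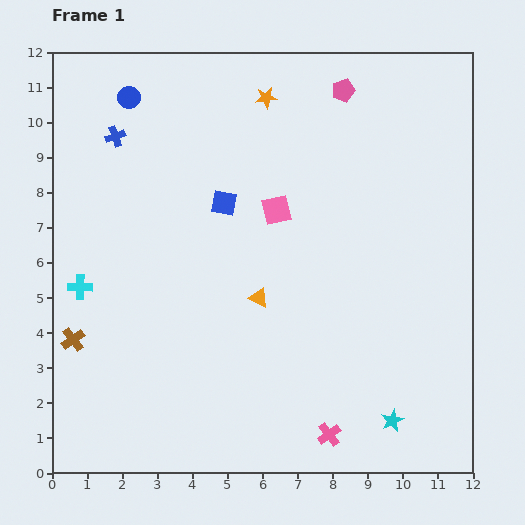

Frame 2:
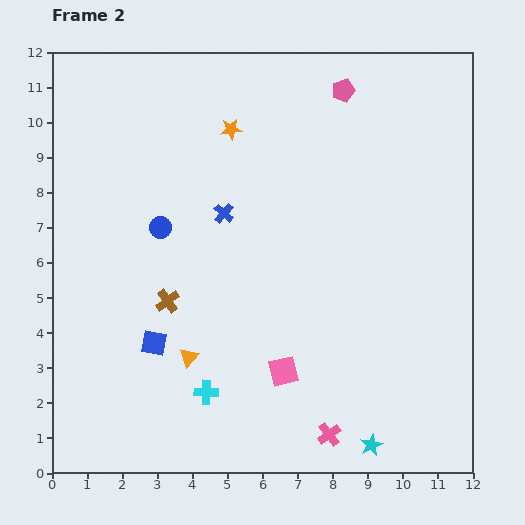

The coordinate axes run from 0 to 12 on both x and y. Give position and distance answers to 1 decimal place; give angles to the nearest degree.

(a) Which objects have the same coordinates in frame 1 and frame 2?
the pink pentagon, the pink cross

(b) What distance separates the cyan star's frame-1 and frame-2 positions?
0.9

The cyan star moved from (9.7, 1.5) to (9.1, 0.8), a distance of √(0.6² + 0.7²) ≈ 0.9.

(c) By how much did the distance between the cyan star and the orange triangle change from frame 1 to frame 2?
+0.6

Distance in frame 1: 5.2. Distance in frame 2: 5.8.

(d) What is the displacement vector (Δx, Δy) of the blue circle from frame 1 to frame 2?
(0.9, -3.7)

The blue circle was at (2.2, 10.7) in frame 1 and (3.1, 7.0) in frame 2.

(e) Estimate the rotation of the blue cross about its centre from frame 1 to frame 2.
30° counter-clockwise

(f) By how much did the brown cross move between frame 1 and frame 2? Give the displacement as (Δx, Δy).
(2.7, 1.1)

The brown cross was at (0.6, 3.8) in frame 1 and (3.3, 4.9) in frame 2.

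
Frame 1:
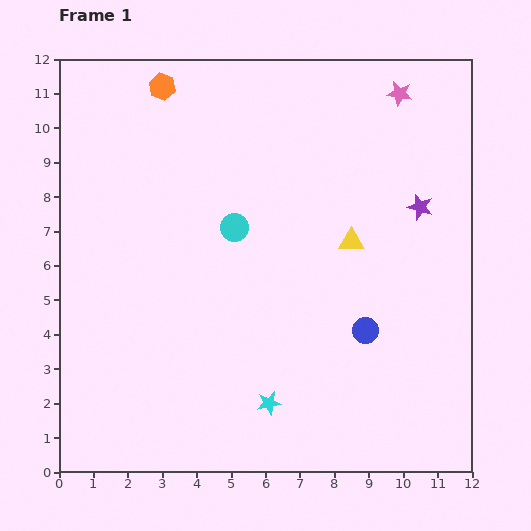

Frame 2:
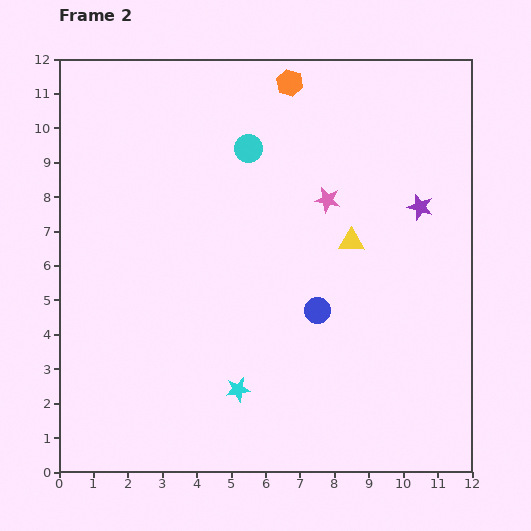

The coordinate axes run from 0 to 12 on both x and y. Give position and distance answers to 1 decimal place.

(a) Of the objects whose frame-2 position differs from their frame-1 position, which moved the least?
the cyan star

(moved 1.0)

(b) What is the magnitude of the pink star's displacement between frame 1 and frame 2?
3.7

The pink star moved from (9.9, 11.0) to (7.8, 7.9), a distance of √(2.1² + 3.1²) ≈ 3.7.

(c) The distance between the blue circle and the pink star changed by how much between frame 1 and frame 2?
-3.8

Distance in frame 1: 7.0. Distance in frame 2: 3.2.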